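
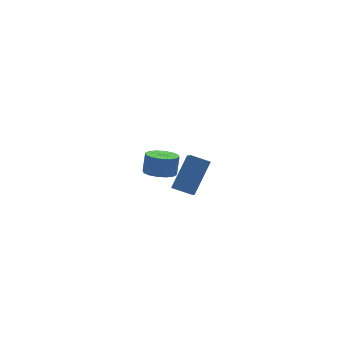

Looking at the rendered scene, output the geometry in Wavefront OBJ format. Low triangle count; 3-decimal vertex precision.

v -0.085 -2.38 -0.4
v -0.432 -3.934 0.794
v 0.842 -1.583 0.907
v 0.495 -3.137 2.101
v 0.685 -2.783 -0.701
v 0.338 -4.337 0.493
v 1.612 -1.986 0.606
v 1.265 -3.54 1.8
v 0.569 1.807 -2.569
v 1.024 1.192 -2.481
v 1.226 1.478 -1.523
v 0.771 2.093 -1.611
v 1.264 1.479 -2.617
v 1.466 1.766 -1.659
v 1.318 1.854 -2.741
v 1.52 2.141 -1.783
v 1.172 2.216 -2.818
v 1.373 2.503 -1.86
v 0.864 2.469 -2.829
v 1.065 2.756 -1.871
v 0.477 2.544 -2.77
v 0.678 2.831 -1.812
v 0.114 2.422 -2.657
v 0.316 2.708 -1.699
v -0.126 2.134 -2.521
v 0.076 2.421 -1.563
v -0.18 1.759 -2.397
v 0.022 2.046 -1.439
v -0.033 1.397 -2.32
v 0.168 1.684 -1.362
v 0.275 1.144 -2.309
v 0.476 1.431 -1.351
v 0.662 1.069 -2.368
v 0.863 1.356 -1.41
f 2 4 1
f 5 2 1
f 1 4 3
f 3 5 1
f 2 8 4
f 6 2 5
f 6 8 2
f 4 8 3
f 7 5 3
f 3 8 7
f 7 6 5
f 8 6 7
f 10 9 13
f 10 13 11
f 11 13 14
f 11 14 12
f 13 9 15
f 13 15 14
f 14 15 16
f 14 16 12
f 15 9 17
f 15 17 16
f 16 17 18
f 16 18 12
f 17 9 19
f 17 19 18
f 18 19 20
f 18 20 12
f 19 9 21
f 19 21 20
f 20 21 22
f 20 22 12
f 21 9 23
f 21 23 22
f 22 23 24
f 22 24 12
f 23 9 25
f 23 25 24
f 24 25 26
f 24 26 12
f 25 9 27
f 25 27 26
f 26 27 28
f 26 28 12
f 27 9 29
f 27 29 28
f 28 29 30
f 28 30 12
f 29 9 31
f 29 31 30
f 30 31 32
f 30 32 12
f 31 9 33
f 31 33 32
f 32 33 34
f 32 34 12
f 33 9 10
f 33 10 34
f 34 10 11
f 34 11 12



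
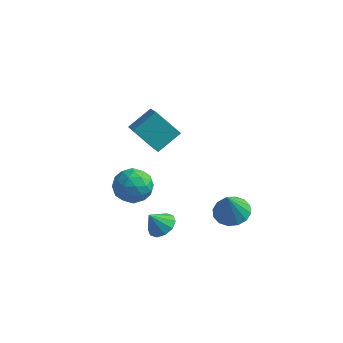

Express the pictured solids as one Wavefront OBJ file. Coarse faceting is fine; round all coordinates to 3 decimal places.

v -3.809 0.012 -2.951
v -2.884 -0.725 -2.838
v -4.836 -1.095 -1.762
v -3.911 -1.832 -1.649
v -3.861 -0.741 -1.183
v -3.226 -0.056 -1.917
v -4.494 -1.764 -2.683
v -3.859 -1.079 -3.417
v -3.307 -1.822 -2.672
v -2.916 -1.19 -1.745
v -4.804 -0.63 -2.855
v -4.413 0.002 -1.928
v -3.256 -0.259 -2.999
v -4.464 -1.561 -1.601
v -4.435 -0.92 -1.327
v -3.891 -1.353 -1.261
v -3.457 0.134 -2.457
v -2.914 -0.299 -2.391
v -3.488 -0.309 -1.418
v -4.806 -1.521 -2.209
v -4.263 -1.954 -2.143
v -3.829 -0.467 -3.339
v -3.285 -0.9 -3.273
v -4.232 -1.511 -3.182
v -2.961 -1.337 -2.835
v -3.565 -1.989 -2.136
v -3.908 -1.948 -2.744
v -3.534 -1.546 -3.176
v -2.731 -0.966 -2.29
v -3.336 -1.617 -1.592
v -3.306 -0.976 -1.317
v -2.933 -0.573 -1.749
v -2.98 -1.611 -2.193
v -4.384 -0.203 -3.008
v -4.989 -0.854 -2.31
v -4.787 -1.247 -2.851
v -4.414 -0.844 -3.283
v -4.155 0.169 -2.464
v -4.759 -0.483 -1.765
v -4.186 -0.274 -1.424
v -3.812 0.128 -1.856
v -4.74 -0.209 -2.407
v 1.485 0.162 -3.328
v 2.27 0.813 -3.078
v 1.475 -0.522 -1.512
v 1.816 1.094 -2.974
v 1.274 1.125 -2.965
v 0.788 0.898 -3.054
v 0.488 0.474 -3.215
v 0.456 -0.033 -3.407
v 0.699 -0.488 -3.577
v 1.153 -0.769 -3.681
v 1.696 -0.8 -3.69
v 2.182 -0.574 -3.602
v 2.481 -0.15 -3.44
v 2.513 0.358 -3.248
v -2.519 -1.191 1.671
v -3.927 -1.202 2.902
v -1.793 0.016 2.512
v -3.201 0.005 3.743
v -1.559 -2.525 2.757
v -2.967 -2.536 3.988
v -0.833 -1.318 3.598
v -2.241 -1.329 4.829
v -1.446 -2.386 -3.525
v -1.069 -1.749 -3.068
v -1.994 -2.814 -2.475
v -1.544 -1.569 -3.243
v -1.982 -1.701 -3.525
v -2.216 -2.094 -3.808
v -2.155 -2.599 -3.982
v -1.823 -3.022 -3.982
v -1.348 -3.203 -3.808
v -0.91 -3.07 -3.525
v -0.676 -2.677 -3.243
v -0.737 -2.172 -3.068
f 1 38 17
f 38 12 41
f 17 41 6
f 38 41 17
f 1 17 13
f 17 6 18
f 13 18 2
f 17 18 13
f 1 13 22
f 13 2 23
f 22 23 8
f 13 23 22
f 1 22 34
f 22 8 37
f 34 37 11
f 22 37 34
f 1 34 38
f 34 11 42
f 38 42 12
f 34 42 38
f 2 18 29
f 18 6 32
f 29 32 10
f 18 32 29
f 6 41 19
f 41 12 40
f 19 40 5
f 41 40 19
f 12 42 39
f 42 11 35
f 39 35 3
f 42 35 39
f 11 37 36
f 37 8 24
f 36 24 7
f 37 24 36
f 8 23 28
f 23 2 25
f 28 25 9
f 23 25 28
f 4 30 16
f 30 10 31
f 16 31 5
f 30 31 16
f 4 16 14
f 16 5 15
f 14 15 3
f 16 15 14
f 4 14 21
f 14 3 20
f 21 20 7
f 14 20 21
f 4 21 26
f 21 7 27
f 26 27 9
f 21 27 26
f 4 26 30
f 26 9 33
f 30 33 10
f 26 33 30
f 5 31 19
f 31 10 32
f 19 32 6
f 31 32 19
f 3 15 39
f 15 5 40
f 39 40 12
f 15 40 39
f 7 20 36
f 20 3 35
f 36 35 11
f 20 35 36
f 9 27 28
f 27 7 24
f 28 24 8
f 27 24 28
f 10 33 29
f 33 9 25
f 29 25 2
f 33 25 29
f 44 43 46
f 44 46 45
f 46 43 47
f 46 47 45
f 47 43 48
f 47 48 45
f 48 43 49
f 48 49 45
f 49 43 50
f 49 50 45
f 50 43 51
f 50 51 45
f 51 43 52
f 51 52 45
f 52 43 53
f 52 53 45
f 53 43 54
f 53 54 45
f 54 43 55
f 54 55 45
f 55 43 56
f 55 56 45
f 56 43 44
f 56 44 45
f 58 60 57
f 61 58 57
f 57 60 59
f 59 61 57
f 58 64 60
f 62 58 61
f 62 64 58
f 60 64 59
f 63 61 59
f 59 64 63
f 63 62 61
f 64 62 63
f 66 65 68
f 66 68 67
f 68 65 69
f 68 69 67
f 69 65 70
f 69 70 67
f 70 65 71
f 70 71 67
f 71 65 72
f 71 72 67
f 72 65 73
f 72 73 67
f 73 65 74
f 73 74 67
f 74 65 75
f 74 75 67
f 75 65 76
f 75 76 67
f 76 65 66
f 76 66 67



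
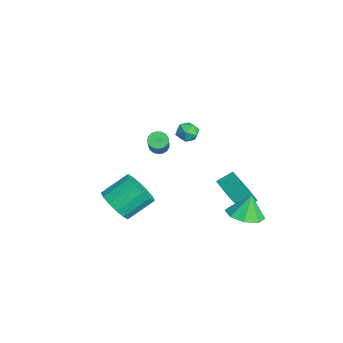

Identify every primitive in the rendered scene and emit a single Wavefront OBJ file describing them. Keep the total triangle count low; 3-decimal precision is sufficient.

v 2.404 1.648 -1.153
v 3.333 1.439 -0.968
v 2.236 1.972 0.053
v 3.236 2.146 -1.172
v 2.651 2.562 -1.364
v 1.922 2.441 -1.433
v 1.475 1.856 -1.338
v 1.572 1.149 -1.134
v 2.156 0.734 -0.941
v 2.886 0.854 -0.873
v -1.836 0.132 1.999
v -1.57 -0.131 1.465
v -1.81 -0.809 2.475
v -1.544 -1.072 1.941
v -1.201 -0.653 2.304
v -1.217 -0.071 2.01
v -2.163 -0.869 1.93
v -2.179 -0.287 1.636
v -1.772 -0.749 1.422
v -1.177 -0.616 1.654
v -2.203 -0.324 2.286
v -1.608 -0.191 2.518
v -4.266 -1.509 -0.728
v -3.893 -1.59 -1.096
v -2.661 -1.793 0.201
v -3.034 -1.711 0.568
v -3.889 -1.339 -1.06
v -2.657 -1.542 0.236
v -3.972 -1.127 -0.948
v -2.74 -1.329 0.348
v -4.122 -1.002 -0.786
v -2.89 -1.205 0.51
v -4.305 -0.993 -0.611
v -3.073 -1.196 0.686
v -4.479 -1.103 -0.462
v -3.247 -1.305 0.834
v -4.604 -1.305 -0.375
v -3.372 -1.508 0.922
v -4.652 -1.554 -0.368
v -3.42 -1.757 0.928
v -4.612 -1.793 -0.444
v -3.38 -1.995 0.852
v -4.492 -1.966 -0.585
v -3.26 -2.169 0.711
v -4.32 -2.035 -0.759
v -3.088 -2.238 0.538
v -4.136 -1.983 -0.926
v -2.904 -2.186 0.371
v -3.982 -1.823 -1.047
v -2.75 -2.025 0.249
v -0.362 1.451 -2.011
v -0.303 0.727 -0.722
v -0.541 2.278 -1.539
v -0.483 1.555 -0.249
v 1.023 1.705 -1.931
v 1.081 0.982 -0.641
v 0.843 2.533 -1.458
v 0.902 1.809 -0.169
v 0.813 -4.263 -1.108
v 1.769 -4.309 -0.753
v 1.482 -3.043 0.183
v 0.527 -2.997 -0.172
v 1.794 -3.991 -1.175
v 1.508 -2.726 -0.239
v 1.557 -3.747 -1.578
v 1.27 -2.481 -0.642
v 1.121 -3.64 -1.855
v 0.834 -2.375 -0.919
v 0.602 -3.701 -1.933
v 0.315 -2.435 -0.996
v 0.14 -3.912 -1.789
v -0.147 -2.646 -0.853
v -0.142 -4.217 -1.463
v -0.429 -2.951 -0.527
v -0.168 -4.534 -1.041
v -0.454 -3.269 -0.105
v 0.07 -4.779 -0.638
v -0.217 -3.513 0.298
v 0.506 -4.885 -0.361
v 0.219 -3.62 0.575
v 1.025 -4.825 -0.284
v 0.738 -3.559 0.653
v 1.487 -4.614 -0.427
v 1.2 -3.348 0.509
f 2 1 4
f 2 4 3
f 4 1 5
f 4 5 3
f 5 1 6
f 5 6 3
f 6 1 7
f 6 7 3
f 7 1 8
f 7 8 3
f 8 1 9
f 8 9 3
f 9 1 10
f 9 10 3
f 10 1 2
f 10 2 3
f 11 22 16
f 11 16 12
f 11 12 18
f 11 18 21
f 11 21 22
f 12 16 20
f 16 22 15
f 22 21 13
f 21 18 17
f 18 12 19
f 14 20 15
f 14 15 13
f 14 13 17
f 14 17 19
f 14 19 20
f 15 20 16
f 13 15 22
f 17 13 21
f 19 17 18
f 20 19 12
f 24 23 27
f 24 27 25
f 25 27 28
f 25 28 26
f 27 23 29
f 27 29 28
f 28 29 30
f 28 30 26
f 29 23 31
f 29 31 30
f 30 31 32
f 30 32 26
f 31 23 33
f 31 33 32
f 32 33 34
f 32 34 26
f 33 23 35
f 33 35 34
f 34 35 36
f 34 36 26
f 35 23 37
f 35 37 36
f 36 37 38
f 36 38 26
f 37 23 39
f 37 39 38
f 38 39 40
f 38 40 26
f 39 23 41
f 39 41 40
f 40 41 42
f 40 42 26
f 41 23 43
f 41 43 42
f 42 43 44
f 42 44 26
f 43 23 45
f 43 45 44
f 44 45 46
f 44 46 26
f 45 23 47
f 45 47 46
f 46 47 48
f 46 48 26
f 47 23 49
f 47 49 48
f 48 49 50
f 48 50 26
f 49 23 24
f 49 24 50
f 50 24 25
f 50 25 26
f 52 54 51
f 55 52 51
f 51 54 53
f 53 55 51
f 52 58 54
f 56 52 55
f 56 58 52
f 54 58 53
f 57 55 53
f 53 58 57
f 57 56 55
f 58 56 57
f 60 59 63
f 60 63 61
f 61 63 64
f 61 64 62
f 63 59 65
f 63 65 64
f 64 65 66
f 64 66 62
f 65 59 67
f 65 67 66
f 66 67 68
f 66 68 62
f 67 59 69
f 67 69 68
f 68 69 70
f 68 70 62
f 69 59 71
f 69 71 70
f 70 71 72
f 70 72 62
f 71 59 73
f 71 73 72
f 72 73 74
f 72 74 62
f 73 59 75
f 73 75 74
f 74 75 76
f 74 76 62
f 75 59 77
f 75 77 76
f 76 77 78
f 76 78 62
f 77 59 79
f 77 79 78
f 78 79 80
f 78 80 62
f 79 59 81
f 79 81 80
f 80 81 82
f 80 82 62
f 81 59 83
f 81 83 82
f 82 83 84
f 82 84 62
f 83 59 60
f 83 60 84
f 84 60 61
f 84 61 62



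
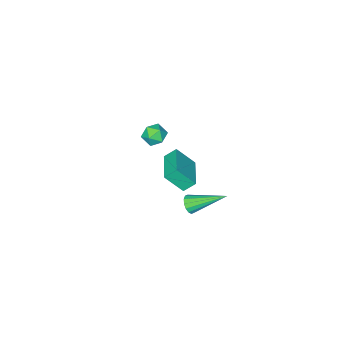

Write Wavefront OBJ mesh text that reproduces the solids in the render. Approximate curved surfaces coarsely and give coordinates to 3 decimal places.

v -0.24 -0.311 -1.832
v 0.392 -1.012 -0.785
v -0.731 0.069 -1.282
v -0.1 -0.633 -0.234
v 1 1.053 -1.666
v 1.631 0.351 -0.618
v 0.508 1.432 -1.115
v 1.14 0.731 -0.068
v 0.319 0.779 -3.518
v 0.568 1.186 -3.829
v -0.819 2.281 -2.462
v 0.327 1.11 -3.981
v 0.083 0.946 -4.009
v -0.097 0.736 -3.905
v -0.166 0.538 -3.698
v -0.105 0.405 -3.442
v 0.07 0.371 -3.206
v 0.311 0.447 -3.054
v 0.554 0.612 -3.026
v 0.734 0.821 -3.13
v 0.803 1.019 -3.338
v 0.742 1.153 -3.593
v 2.264 0.899 3.094
v 2.561 1.244 3.604
v 2.399 -0.044 3.656
v 2.696 0.301 4.166
v 2.028 0.381 4.042
v 1.945 0.963 3.695
v 3.015 0.237 3.565
v 2.932 0.819 3.218
v 3.025 0.835 3.894
v 2.415 0.924 4.19
v 2.545 0.276 3.07
v 1.935 0.365 3.366
f 2 4 1
f 5 2 1
f 1 4 3
f 3 5 1
f 2 8 4
f 6 2 5
f 6 8 2
f 4 8 3
f 7 5 3
f 3 8 7
f 7 6 5
f 8 6 7
f 10 9 12
f 10 12 11
f 12 9 13
f 12 13 11
f 13 9 14
f 13 14 11
f 14 9 15
f 14 15 11
f 15 9 16
f 15 16 11
f 16 9 17
f 16 17 11
f 17 9 18
f 17 18 11
f 18 9 19
f 18 19 11
f 19 9 20
f 19 20 11
f 20 9 21
f 20 21 11
f 21 9 22
f 21 22 11
f 22 9 10
f 22 10 11
f 23 34 28
f 23 28 24
f 23 24 30
f 23 30 33
f 23 33 34
f 24 28 32
f 28 34 27
f 34 33 25
f 33 30 29
f 30 24 31
f 26 32 27
f 26 27 25
f 26 25 29
f 26 29 31
f 26 31 32
f 27 32 28
f 25 27 34
f 29 25 33
f 31 29 30
f 32 31 24



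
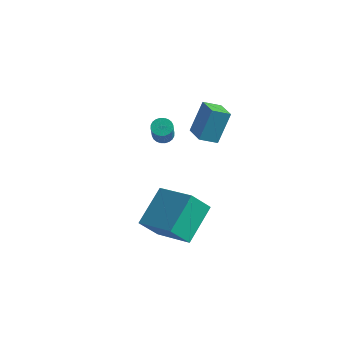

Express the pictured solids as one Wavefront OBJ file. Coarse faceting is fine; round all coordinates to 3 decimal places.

v -1.993 3.287 0.008
v -1.808 4.094 1.538
v -1.374 3.902 -0.392
v -1.189 4.71 1.139
v -1.031 2.51 0.301
v -0.846 3.318 1.832
v -0.412 3.126 -0.098
v -0.227 3.933 1.432
v -3.363 3.186 -0.782
v -3.11 3.606 -0.609
v -2.704 2.874 0.575
v -2.957 2.454 0.402
v -3.294 3.635 -0.528
v -2.888 2.903 0.656
v -3.489 3.595 -0.486
v -3.082 2.863 0.698
v -3.664 3.493 -0.489
v -3.258 2.761 0.695
v -3.794 3.344 -0.537
v -3.387 2.612 0.647
v -3.858 3.171 -0.621
v -3.451 2.439 0.563
v -3.846 3.001 -0.731
v -3.44 2.269 0.453
v -3.761 2.858 -0.848
v -3.355 2.126 0.336
v -3.616 2.766 -0.955
v -3.21 2.034 0.229
v -3.432 2.737 -1.036
v -3.026 2.005 0.148
v -3.238 2.777 -1.078
v -2.831 2.045 0.106
v -3.062 2.879 -1.075
v -2.656 2.147 0.109
v -2.933 3.028 -1.027
v -2.526 2.296 0.157
v -2.869 3.201 -0.943
v -2.462 2.469 0.241
v -2.88 3.371 -0.833
v -2.474 2.639 0.351
v -2.965 3.514 -0.716
v -2.559 2.782 0.468
v 0.759 -2.745 -1.443
v 0.755 -1.01 -0.296
v -1.139 -2.321 -2.091
v -1.144 -0.586 -0.944
v 1.284 -2.034 -2.516
v 1.279 -0.299 -1.369
v -0.615 -1.61 -3.164
v -0.619 0.125 -2.017
f 2 4 1
f 5 2 1
f 1 4 3
f 3 5 1
f 2 8 4
f 6 2 5
f 6 8 2
f 4 8 3
f 7 5 3
f 3 8 7
f 7 6 5
f 8 6 7
f 10 9 13
f 10 13 11
f 11 13 14
f 11 14 12
f 13 9 15
f 13 15 14
f 14 15 16
f 14 16 12
f 15 9 17
f 15 17 16
f 16 17 18
f 16 18 12
f 17 9 19
f 17 19 18
f 18 19 20
f 18 20 12
f 19 9 21
f 19 21 20
f 20 21 22
f 20 22 12
f 21 9 23
f 21 23 22
f 22 23 24
f 22 24 12
f 23 9 25
f 23 25 24
f 24 25 26
f 24 26 12
f 25 9 27
f 25 27 26
f 26 27 28
f 26 28 12
f 27 9 29
f 27 29 28
f 28 29 30
f 28 30 12
f 29 9 31
f 29 31 30
f 30 31 32
f 30 32 12
f 31 9 33
f 31 33 32
f 32 33 34
f 32 34 12
f 33 9 35
f 33 35 34
f 34 35 36
f 34 36 12
f 35 9 37
f 35 37 36
f 36 37 38
f 36 38 12
f 37 9 39
f 37 39 38
f 38 39 40
f 38 40 12
f 39 9 41
f 39 41 40
f 40 41 42
f 40 42 12
f 41 9 10
f 41 10 42
f 42 10 11
f 42 11 12
f 44 46 43
f 47 44 43
f 43 46 45
f 45 47 43
f 44 50 46
f 48 44 47
f 48 50 44
f 46 50 45
f 49 47 45
f 45 50 49
f 49 48 47
f 50 48 49



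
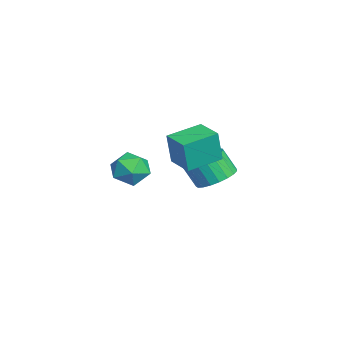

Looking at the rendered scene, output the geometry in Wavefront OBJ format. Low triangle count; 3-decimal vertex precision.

v 0.115 -0.7 1.963
v 0.243 -0.893 3.445
v -0.649 0.696 2.211
v -0.521 0.502 3.693
v 1.201 -0.102 1.947
v 1.329 -0.296 3.429
v 0.437 1.293 2.195
v 0.565 1.1 3.677
v -2.441 1.294 -0.376
v -1.531 0.994 -0.316
v -1.789 0.425 0.755
v -2.699 0.726 0.696
v -1.515 1.344 -0.126
v -1.773 0.776 0.945
v -1.66 1.687 0.02
v -1.917 1.118 1.092
v -1.939 1.961 0.099
v -2.197 1.393 1.17
v -2.305 2.12 0.095
v -2.563 1.551 1.166
v -2.695 2.136 0.01
v -2.953 1.568 1.081
v -3.041 2.007 -0.142
v -3.298 1.438 0.929
v -3.283 1.754 -0.334
v -3.54 1.186 0.737
v -3.379 1.422 -0.534
v -3.637 0.854 0.538
v -3.314 1.068 -0.706
v -3.572 0.5 0.366
v -3.097 0.753 -0.821
v -3.355 0.185 0.251
v -2.767 0.531 -0.859
v -3.025 -0.037 0.213
v -2.381 0.442 -0.813
v -2.639 -0.126 0.258
v -2.005 0.5 -0.692
v -2.263 -0.069 0.379
v -1.705 0.695 -0.516
v -1.962 0.127 0.555
v 1.92 -1.875 2.014
v 2.561 -1.606 2.559
v 1.839 -3.114 2.721
v 2.48 -2.845 3.266
v 1.685 -2.461 3.296
v 1.735 -1.695 2.859
v 2.665 -3.025 2.421
v 2.715 -2.259 1.984
v 3.021 -2.317 2.811
v 2.416 -1.968 3.351
v 1.984 -2.752 1.929
v 1.379 -2.403 2.469
f 2 4 1
f 5 2 1
f 1 4 3
f 3 5 1
f 2 8 4
f 6 2 5
f 6 8 2
f 4 8 3
f 7 5 3
f 3 8 7
f 7 6 5
f 8 6 7
f 10 9 13
f 10 13 11
f 11 13 14
f 11 14 12
f 13 9 15
f 13 15 14
f 14 15 16
f 14 16 12
f 15 9 17
f 15 17 16
f 16 17 18
f 16 18 12
f 17 9 19
f 17 19 18
f 18 19 20
f 18 20 12
f 19 9 21
f 19 21 20
f 20 21 22
f 20 22 12
f 21 9 23
f 21 23 22
f 22 23 24
f 22 24 12
f 23 9 25
f 23 25 24
f 24 25 26
f 24 26 12
f 25 9 27
f 25 27 26
f 26 27 28
f 26 28 12
f 27 9 29
f 27 29 28
f 28 29 30
f 28 30 12
f 29 9 31
f 29 31 30
f 30 31 32
f 30 32 12
f 31 9 33
f 31 33 32
f 32 33 34
f 32 34 12
f 33 9 35
f 33 35 34
f 34 35 36
f 34 36 12
f 35 9 37
f 35 37 36
f 36 37 38
f 36 38 12
f 37 9 39
f 37 39 38
f 38 39 40
f 38 40 12
f 39 9 10
f 39 10 40
f 40 10 11
f 40 11 12
f 41 52 46
f 41 46 42
f 41 42 48
f 41 48 51
f 41 51 52
f 42 46 50
f 46 52 45
f 52 51 43
f 51 48 47
f 48 42 49
f 44 50 45
f 44 45 43
f 44 43 47
f 44 47 49
f 44 49 50
f 45 50 46
f 43 45 52
f 47 43 51
f 49 47 48
f 50 49 42



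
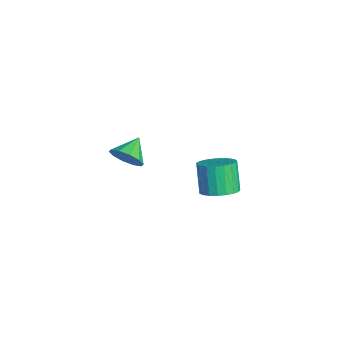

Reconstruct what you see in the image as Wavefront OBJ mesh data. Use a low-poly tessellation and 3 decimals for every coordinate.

v -1.597 2.906 -4.62
v -0.704 2.981 -4.134
v -1.55 3.069 -2.593
v -2.443 2.994 -3.08
v -0.798 3.388 -4.209
v -1.644 3.476 -2.668
v -1.03 3.712 -4.355
v -1.876 3.799 -2.814
v -1.361 3.896 -4.547
v -2.207 3.983 -3.006
v -1.732 3.909 -4.751
v -2.578 3.996 -3.211
v -2.08 3.748 -4.933
v -2.926 3.836 -3.393
v -2.344 3.443 -5.061
v -3.19 3.53 -3.52
v -2.48 3.044 -5.113
v -3.326 3.131 -3.572
v -2.462 2.621 -5.079
v -3.308 2.709 -3.539
v -2.295 2.248 -4.966
v -3.141 2.336 -3.426
v -2.008 1.989 -4.794
v -2.854 2.076 -3.253
v -1.649 1.888 -4.591
v -2.495 1.975 -3.05
v -1.281 1.963 -4.393
v -2.127 2.051 -2.853
v -0.968 2.202 -4.235
v -1.814 2.289 -2.694
v -0.764 2.562 -4.143
v -1.61 2.649 -2.603
v 1.612 -2.615 2.111
v 2.173 -2.585 2.801
v 0.808 -1.785 2.729
v 2.315 -2.187 2.449
v 2.188 -1.952 1.968
v 1.841 -1.971 1.542
v 1.406 -2.236 1.333
v 1.05 -2.646 1.421
v 0.909 -3.044 1.773
v 1.036 -3.279 2.254
v 1.383 -3.26 2.681
v 1.817 -2.995 2.89
f 2 1 5
f 2 5 3
f 3 5 6
f 3 6 4
f 5 1 7
f 5 7 6
f 6 7 8
f 6 8 4
f 7 1 9
f 7 9 8
f 8 9 10
f 8 10 4
f 9 1 11
f 9 11 10
f 10 11 12
f 10 12 4
f 11 1 13
f 11 13 12
f 12 13 14
f 12 14 4
f 13 1 15
f 13 15 14
f 14 15 16
f 14 16 4
f 15 1 17
f 15 17 16
f 16 17 18
f 16 18 4
f 17 1 19
f 17 19 18
f 18 19 20
f 18 20 4
f 19 1 21
f 19 21 20
f 20 21 22
f 20 22 4
f 21 1 23
f 21 23 22
f 22 23 24
f 22 24 4
f 23 1 25
f 23 25 24
f 24 25 26
f 24 26 4
f 25 1 27
f 25 27 26
f 26 27 28
f 26 28 4
f 27 1 29
f 27 29 28
f 28 29 30
f 28 30 4
f 29 1 31
f 29 31 30
f 30 31 32
f 30 32 4
f 31 1 2
f 31 2 32
f 32 2 3
f 32 3 4
f 34 33 36
f 34 36 35
f 36 33 37
f 36 37 35
f 37 33 38
f 37 38 35
f 38 33 39
f 38 39 35
f 39 33 40
f 39 40 35
f 40 33 41
f 40 41 35
f 41 33 42
f 41 42 35
f 42 33 43
f 42 43 35
f 43 33 44
f 43 44 35
f 44 33 34
f 44 34 35



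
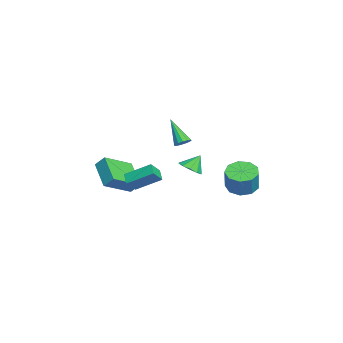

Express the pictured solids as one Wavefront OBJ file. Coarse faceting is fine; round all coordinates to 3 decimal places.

v -1.076 0.408 -0.905
v -0.326 0.396 -0.628
v -1.404 0.992 0.005
v -0.38 0.801 -0.907
v -0.699 1.056 -1.185
v -1.163 1.064 -1.356
v -1.594 0.821 -1.355
v -1.827 0.42 -1.183
v -1.773 0.015 -0.904
v -1.454 -0.239 -0.626
v -0.99 -0.247 -0.455
v -0.559 -0.004 -0.455
v -2.872 3.441 -3.129
v -1.95 3.305 -3.52
v -1.347 3.264 -2.082
v -2.268 3.399 -1.691
v -2.079 3.98 -3.446
v -1.475 3.939 -2.008
v -2.578 4.402 -3.224
v -1.975 4.361 -1.786
v -3.215 4.375 -2.958
v -2.612 4.334 -1.52
v -3.691 3.91 -2.772
v -3.088 3.869 -1.334
v -3.784 3.226 -2.752
v -3.181 3.184 -1.314
v -3.45 2.642 -2.91
v -2.846 2.601 -1.472
v -2.845 2.432 -3.169
v -2.242 2.39 -1.731
v -2.253 2.694 -3.41
v -1.649 2.652 -1.972
v -1.835 -0.014 0.807
v -1.542 -0.467 0.782
v -2.845 -0.746 2.253
v -1.398 -0.283 0.976
v -1.392 -0.013 1.117
v -1.527 0.257 1.159
v -1.759 0.44 1.09
v -2.016 0.48 0.931
v -2.215 0.363 0.732
v -2.293 0.126 0.558
v -2.226 -0.155 0.462
v -2.034 -0.391 0.476
v -1.779 -0.507 0.596
v -3.374 -5.185 -1.738
v -3.205 -4.606 -1.07
v -4.491 -3.666 -2.771
v -4.321 -3.087 -2.104
v -1.699 -4.593 -2.676
v -1.529 -4.014 -2.009
v -2.815 -3.074 -3.71
v -2.646 -2.495 -3.042
v 1.217 -2.754 -0.764
v 1.369 -1.258 0.11
v 1.906 -2.604 -1.142
v 2.057 -1.107 -0.267
v 1.723 -3.233 -0.033
v 1.874 -1.736 0.842
v 2.411 -3.082 -0.41
v 2.563 -1.586 0.464
f 2 1 4
f 2 4 3
f 4 1 5
f 4 5 3
f 5 1 6
f 5 6 3
f 6 1 7
f 6 7 3
f 7 1 8
f 7 8 3
f 8 1 9
f 8 9 3
f 9 1 10
f 9 10 3
f 10 1 11
f 10 11 3
f 11 1 12
f 11 12 3
f 12 1 2
f 12 2 3
f 14 13 17
f 14 17 15
f 15 17 18
f 15 18 16
f 17 13 19
f 17 19 18
f 18 19 20
f 18 20 16
f 19 13 21
f 19 21 20
f 20 21 22
f 20 22 16
f 21 13 23
f 21 23 22
f 22 23 24
f 22 24 16
f 23 13 25
f 23 25 24
f 24 25 26
f 24 26 16
f 25 13 27
f 25 27 26
f 26 27 28
f 26 28 16
f 27 13 29
f 27 29 28
f 28 29 30
f 28 30 16
f 29 13 31
f 29 31 30
f 30 31 32
f 30 32 16
f 31 13 14
f 31 14 32
f 32 14 15
f 32 15 16
f 34 33 36
f 34 36 35
f 36 33 37
f 36 37 35
f 37 33 38
f 37 38 35
f 38 33 39
f 38 39 35
f 39 33 40
f 39 40 35
f 40 33 41
f 40 41 35
f 41 33 42
f 41 42 35
f 42 33 43
f 42 43 35
f 43 33 44
f 43 44 35
f 44 33 45
f 44 45 35
f 45 33 34
f 45 34 35
f 47 49 46
f 50 47 46
f 46 49 48
f 48 50 46
f 47 53 49
f 51 47 50
f 51 53 47
f 49 53 48
f 52 50 48
f 48 53 52
f 52 51 50
f 53 51 52
f 55 57 54
f 58 55 54
f 54 57 56
f 56 58 54
f 55 61 57
f 59 55 58
f 59 61 55
f 57 61 56
f 60 58 56
f 56 61 60
f 60 59 58
f 61 59 60



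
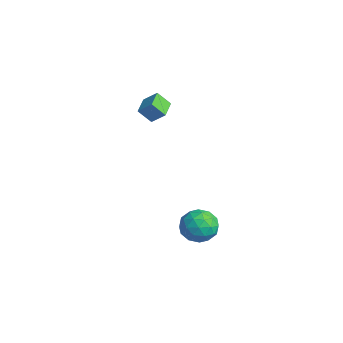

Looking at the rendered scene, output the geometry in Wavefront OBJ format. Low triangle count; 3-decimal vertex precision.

v -4.514 0.055 3.811
v -3.884 0.674 4.563
v -4.16 0.769 2.927
v -3.53 1.388 3.68
v -3.43 -0.768 3.58
v -2.8 -0.149 4.333
v -3.076 -0.054 2.697
v -2.446 0.565 3.449
v 3.076 0.537 -1.974
v 4.032 0.693 -2.698
v 3.868 -1.113 -1.282
v 4.824 -0.957 -2.006
v 4.644 -0.21 -1.073
v 4.155 0.81 -1.501
v 3.745 -1.23 -2.479
v 3.256 -0.21 -2.907
v 4.445 -0.4 -3.01
v 5.001 0.231 -2.141
v 2.899 -0.651 -1.839
v 3.455 -0.02 -0.97
v 3.485 0.76 -2.396
v 4.415 -1.18 -1.584
v 4.31 -0.74 -1.035
v 4.872 -0.649 -1.461
v 3.557 0.829 -1.693
v 4.119 0.92 -2.118
v 4.479 0.39 -1.163
v 3.781 -1.34 -1.862
v 4.343 -1.249 -2.287
v 3.028 0.229 -2.519
v 3.59 0.32 -2.945
v 3.421 -0.81 -2.817
v 4.289 0.209 -3.006
v 4.755 -0.761 -2.599
v 4.121 -0.921 -2.877
v 3.833 -0.322 -3.129
v 4.616 0.58 -2.495
v 5.082 -0.39 -2.088
v 4.976 0.049 -1.54
v 4.688 0.649 -1.791
v 4.859 -0.062 -2.679
v 2.818 -0.03 -1.892
v 3.284 -1 -1.485
v 3.212 -1.069 -2.189
v 2.924 -0.469 -2.44
v 3.145 0.341 -1.381
v 3.611 -0.629 -0.974
v 4.067 -0.098 -0.851
v 3.779 0.501 -1.103
v 3.041 -0.358 -1.301
f 2 4 1
f 5 2 1
f 1 4 3
f 3 5 1
f 2 8 4
f 6 2 5
f 6 8 2
f 4 8 3
f 7 5 3
f 3 8 7
f 7 6 5
f 8 6 7
f 9 46 25
f 46 20 49
f 25 49 14
f 46 49 25
f 9 25 21
f 25 14 26
f 21 26 10
f 25 26 21
f 9 21 30
f 21 10 31
f 30 31 16
f 21 31 30
f 9 30 42
f 30 16 45
f 42 45 19
f 30 45 42
f 9 42 46
f 42 19 50
f 46 50 20
f 42 50 46
f 10 26 37
f 26 14 40
f 37 40 18
f 26 40 37
f 14 49 27
f 49 20 48
f 27 48 13
f 49 48 27
f 20 50 47
f 50 19 43
f 47 43 11
f 50 43 47
f 19 45 44
f 45 16 32
f 44 32 15
f 45 32 44
f 16 31 36
f 31 10 33
f 36 33 17
f 31 33 36
f 12 38 24
f 38 18 39
f 24 39 13
f 38 39 24
f 12 24 22
f 24 13 23
f 22 23 11
f 24 23 22
f 12 22 29
f 22 11 28
f 29 28 15
f 22 28 29
f 12 29 34
f 29 15 35
f 34 35 17
f 29 35 34
f 12 34 38
f 34 17 41
f 38 41 18
f 34 41 38
f 13 39 27
f 39 18 40
f 27 40 14
f 39 40 27
f 11 23 47
f 23 13 48
f 47 48 20
f 23 48 47
f 15 28 44
f 28 11 43
f 44 43 19
f 28 43 44
f 17 35 36
f 35 15 32
f 36 32 16
f 35 32 36
f 18 41 37
f 41 17 33
f 37 33 10
f 41 33 37



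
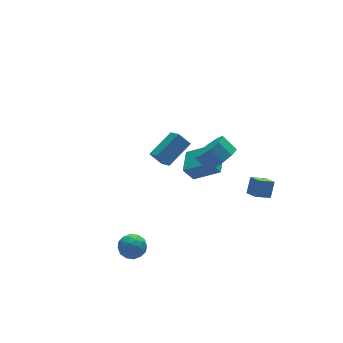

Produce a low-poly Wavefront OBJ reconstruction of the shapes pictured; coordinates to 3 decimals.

v 0.724 1.505 -1.701
v 0.224 1.964 -1.022
v 0.726 2.441 -2.333
v 0.226 2.901 -1.655
v 2.294 2.039 -0.905
v 1.794 2.499 -0.227
v 2.296 2.976 -1.538
v 1.796 3.435 -0.859
v -3.637 -1.903 -2.877
v -3.321 -1.639 -3.573
v -3.459 -3.141 -3.267
v -3.143 -2.877 -3.963
v -2.739 -2.772 -3.27
v -2.849 -2.007 -3.029
v -3.931 -2.773 -3.811
v -4.041 -2.008 -3.57
v -3.503 -2.176 -4.151
v -2.765 -2.176 -3.816
v -4.015 -2.604 -3.024
v -3.277 -2.604 -2.689
v -3.494 -1.662 -3.191
v -3.286 -3.118 -3.649
v -3.048 -3.056 -3.242
v -2.862 -2.901 -3.651
v -3.217 -1.879 -2.871
v -3.031 -1.723 -3.28
v -2.689 -2.39 -3.102
v -3.749 -3.057 -3.56
v -3.563 -2.901 -3.969
v -3.918 -1.879 -3.189
v -3.732 -1.724 -3.598
v -4.091 -2.39 -3.738
v -3.415 -1.822 -3.94
v -3.311 -2.55 -4.169
v -3.774 -2.489 -4.08
v -3.839 -2.039 -3.938
v -2.982 -1.822 -3.743
v -2.878 -2.55 -3.972
v -2.64 -2.489 -3.564
v -2.705 -2.039 -3.423
v -3.089 -2.138 -4.082
v -3.902 -2.23 -2.868
v -3.798 -2.958 -3.097
v -4.075 -2.741 -3.417
v -4.14 -2.291 -3.276
v -3.469 -2.23 -2.671
v -3.365 -2.958 -2.9
v -2.941 -2.741 -2.902
v -3.006 -2.291 -2.76
v -3.691 -2.642 -2.758
v 4.229 -3.337 -1.856
v 3.339 -3.232 -1.435
v 4.161 -2.57 -2.193
v 3.271 -2.465 -1.772
v 4.669 -2.935 -1.028
v 3.779 -2.83 -0.607
v 4.601 -2.168 -1.365
v 3.711 -2.063 -0.944
v 1.44 0.056 -1.962
v 0.9 0.255 -1.133
v 2.245 1.238 -1.722
v 1.704 1.437 -0.892
v 2.556 -0.897 -1.008
v 2.015 -0.698 -0.178
v 3.36 0.285 -0.767
v 2.82 0.484 0.062
v 1.422 -3.077 2.455
v 2.338 -2.837 2.777
v 1.933 -2.162 3.426
v 1.018 -2.403 3.105
v 2.198 -2.465 2.303
v 1.793 -1.79 2.952
v 1.762 -2.327 1.888
v 1.357 -1.653 2.537
v 1.196 -2.476 1.689
v 0.791 -1.801 2.338
v 0.716 -2.855 1.783
v 0.311 -2.18 2.432
v 0.507 -3.318 2.134
v 0.102 -2.643 2.783
v 0.647 -3.69 2.608
v 0.242 -3.015 3.257
v 1.083 -3.827 3.023
v 0.678 -3.153 3.672
v 1.649 -3.679 3.222
v 1.244 -3.004 3.871
v 2.129 -3.3 3.128
v 1.724 -2.625 3.777
f 2 4 1
f 5 2 1
f 1 4 3
f 3 5 1
f 2 8 4
f 6 2 5
f 6 8 2
f 4 8 3
f 7 5 3
f 3 8 7
f 7 6 5
f 8 6 7
f 9 46 25
f 46 20 49
f 25 49 14
f 46 49 25
f 9 25 21
f 25 14 26
f 21 26 10
f 25 26 21
f 9 21 30
f 21 10 31
f 30 31 16
f 21 31 30
f 9 30 42
f 30 16 45
f 42 45 19
f 30 45 42
f 9 42 46
f 42 19 50
f 46 50 20
f 42 50 46
f 10 26 37
f 26 14 40
f 37 40 18
f 26 40 37
f 14 49 27
f 49 20 48
f 27 48 13
f 49 48 27
f 20 50 47
f 50 19 43
f 47 43 11
f 50 43 47
f 19 45 44
f 45 16 32
f 44 32 15
f 45 32 44
f 16 31 36
f 31 10 33
f 36 33 17
f 31 33 36
f 12 38 24
f 38 18 39
f 24 39 13
f 38 39 24
f 12 24 22
f 24 13 23
f 22 23 11
f 24 23 22
f 12 22 29
f 22 11 28
f 29 28 15
f 22 28 29
f 12 29 34
f 29 15 35
f 34 35 17
f 29 35 34
f 12 34 38
f 34 17 41
f 38 41 18
f 34 41 38
f 13 39 27
f 39 18 40
f 27 40 14
f 39 40 27
f 11 23 47
f 23 13 48
f 47 48 20
f 23 48 47
f 15 28 44
f 28 11 43
f 44 43 19
f 28 43 44
f 17 35 36
f 35 15 32
f 36 32 16
f 35 32 36
f 18 41 37
f 41 17 33
f 37 33 10
f 41 33 37
f 52 54 51
f 55 52 51
f 51 54 53
f 53 55 51
f 52 58 54
f 56 52 55
f 56 58 52
f 54 58 53
f 57 55 53
f 53 58 57
f 57 56 55
f 58 56 57
f 60 62 59
f 63 60 59
f 59 62 61
f 61 63 59
f 60 66 62
f 64 60 63
f 64 66 60
f 62 66 61
f 65 63 61
f 61 66 65
f 65 64 63
f 66 64 65
f 68 67 71
f 68 71 69
f 69 71 72
f 69 72 70
f 71 67 73
f 71 73 72
f 72 73 74
f 72 74 70
f 73 67 75
f 73 75 74
f 74 75 76
f 74 76 70
f 75 67 77
f 75 77 76
f 76 77 78
f 76 78 70
f 77 67 79
f 77 79 78
f 78 79 80
f 78 80 70
f 79 67 81
f 79 81 80
f 80 81 82
f 80 82 70
f 81 67 83
f 81 83 82
f 82 83 84
f 82 84 70
f 83 67 85
f 83 85 84
f 84 85 86
f 84 86 70
f 85 67 87
f 85 87 86
f 86 87 88
f 86 88 70
f 87 67 68
f 87 68 88
f 88 68 69
f 88 69 70



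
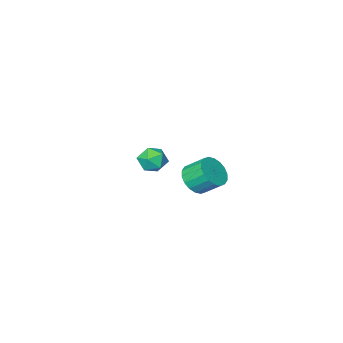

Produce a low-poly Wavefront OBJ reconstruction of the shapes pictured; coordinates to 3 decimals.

v 2.138 -0.795 -0.225
v 2.492 -0.704 0.378
v 2.928 -1.536 -0.578
v 3.282 -1.445 0.025
v 2.66 -1.776 0.028
v 2.172 -1.318 0.247
v 3.248 -0.922 -0.447
v 2.76 -0.464 -0.228
v 3.178 -0.783 0.24
v 2.815 -1.31 0.534
v 2.605 -0.93 -0.734
v 2.242 -1.457 -0.44
v 3.777 3.594 1.584
v 4.346 4.045 1.511
v 3.912 4.698 2.163
v 3.343 4.246 2.236
v 4.144 4.145 1.277
v 3.71 4.798 1.929
v 3.87 4.135 1.103
v 3.435 4.788 1.755
v 3.577 4.018 1.025
v 3.142 4.671 1.677
v 3.324 3.817 1.058
v 2.889 4.47 1.71
v 3.16 3.572 1.194
v 2.726 4.225 1.846
v 3.119 3.331 1.408
v 2.685 3.984 2.06
v 3.208 3.142 1.657
v 2.774 3.795 2.309
v 3.41 3.042 1.891
v 2.976 3.695 2.543
v 3.685 3.052 2.065
v 3.25 3.705 2.717
v 3.978 3.169 2.143
v 3.543 3.822 2.795
v 4.231 3.37 2.11
v 3.796 4.023 2.762
v 4.394 3.615 1.974
v 3.96 4.268 2.626
v 4.435 3.856 1.76
v 4.001 4.509 2.412
f 1 12 6
f 1 6 2
f 1 2 8
f 1 8 11
f 1 11 12
f 2 6 10
f 6 12 5
f 12 11 3
f 11 8 7
f 8 2 9
f 4 10 5
f 4 5 3
f 4 3 7
f 4 7 9
f 4 9 10
f 5 10 6
f 3 5 12
f 7 3 11
f 9 7 8
f 10 9 2
f 14 13 17
f 14 17 15
f 15 17 18
f 15 18 16
f 17 13 19
f 17 19 18
f 18 19 20
f 18 20 16
f 19 13 21
f 19 21 20
f 20 21 22
f 20 22 16
f 21 13 23
f 21 23 22
f 22 23 24
f 22 24 16
f 23 13 25
f 23 25 24
f 24 25 26
f 24 26 16
f 25 13 27
f 25 27 26
f 26 27 28
f 26 28 16
f 27 13 29
f 27 29 28
f 28 29 30
f 28 30 16
f 29 13 31
f 29 31 30
f 30 31 32
f 30 32 16
f 31 13 33
f 31 33 32
f 32 33 34
f 32 34 16
f 33 13 35
f 33 35 34
f 34 35 36
f 34 36 16
f 35 13 37
f 35 37 36
f 36 37 38
f 36 38 16
f 37 13 39
f 37 39 38
f 38 39 40
f 38 40 16
f 39 13 41
f 39 41 40
f 40 41 42
f 40 42 16
f 41 13 14
f 41 14 42
f 42 14 15
f 42 15 16



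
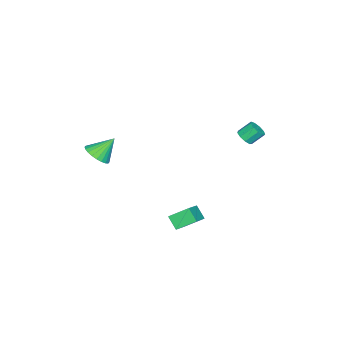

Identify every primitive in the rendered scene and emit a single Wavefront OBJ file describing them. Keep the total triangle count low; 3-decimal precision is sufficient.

v -3.472 3.318 0.998
v -3.132 3.794 0.793
v -3.567 4.418 1.517
v -3.908 3.942 1.722
v -3.501 3.779 0.584
v -3.936 4.403 1.308
v -3.857 3.549 0.569
v -4.292 4.172 1.293
v -4.032 3.21 0.755
v -4.468 3.833 1.479
v -3.946 2.922 1.054
v -4.381 3.546 1.778
v -3.638 2.82 1.327
v -4.073 3.443 2.051
v -3.253 2.951 1.446
v -3.688 3.574 2.17
v -2.97 3.253 1.355
v -3.405 3.877 2.08
v -2.922 3.587 1.097
v -3.358 4.21 1.822
v 1.483 1.339 -3.051
v 0.968 2.368 -2.347
v 1.794 1.976 -3.756
v 1.278 3.006 -3.052
v 2.902 1.514 -2.268
v 2.386 2.544 -1.564
v 3.212 2.152 -2.973
v 2.697 3.181 -2.269
v 4.334 -2.167 2.727
v 4.965 -1.554 2.723
v 3.626 -1.433 3.853
v 4.742 -1.423 2.497
v 4.458 -1.404 2.307
v 4.154 -1.502 2.18
v 3.878 -1.701 2.136
v 3.671 -1.972 2.182
v 3.565 -2.272 2.311
v 3.576 -2.556 2.504
v 3.703 -2.781 2.73
v 3.925 -2.912 2.956
v 4.21 -2.931 3.147
v 4.514 -2.833 3.274
v 4.79 -2.634 3.317
v 4.997 -2.363 3.271
v 5.103 -2.063 3.142
v 5.092 -1.779 2.95
f 2 1 5
f 2 5 3
f 3 5 6
f 3 6 4
f 5 1 7
f 5 7 6
f 6 7 8
f 6 8 4
f 7 1 9
f 7 9 8
f 8 9 10
f 8 10 4
f 9 1 11
f 9 11 10
f 10 11 12
f 10 12 4
f 11 1 13
f 11 13 12
f 12 13 14
f 12 14 4
f 13 1 15
f 13 15 14
f 14 15 16
f 14 16 4
f 15 1 17
f 15 17 16
f 16 17 18
f 16 18 4
f 17 1 19
f 17 19 18
f 18 19 20
f 18 20 4
f 19 1 2
f 19 2 20
f 20 2 3
f 20 3 4
f 22 24 21
f 25 22 21
f 21 24 23
f 23 25 21
f 22 28 24
f 26 22 25
f 26 28 22
f 24 28 23
f 27 25 23
f 23 28 27
f 27 26 25
f 28 26 27
f 30 29 32
f 30 32 31
f 32 29 33
f 32 33 31
f 33 29 34
f 33 34 31
f 34 29 35
f 34 35 31
f 35 29 36
f 35 36 31
f 36 29 37
f 36 37 31
f 37 29 38
f 37 38 31
f 38 29 39
f 38 39 31
f 39 29 40
f 39 40 31
f 40 29 41
f 40 41 31
f 41 29 42
f 41 42 31
f 42 29 43
f 42 43 31
f 43 29 44
f 43 44 31
f 44 29 45
f 44 45 31
f 45 29 46
f 45 46 31
f 46 29 30
f 46 30 31



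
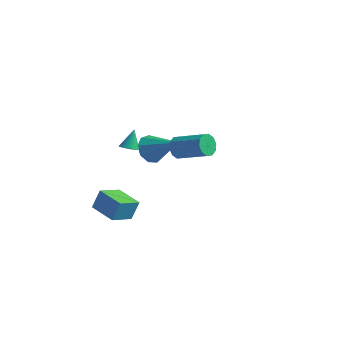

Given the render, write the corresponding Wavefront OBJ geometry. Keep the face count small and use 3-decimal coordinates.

v -4.819 -0.605 -3.948
v -4.603 -0.23 -2.796
v -4.749 0.721 -4.392
v -4.533 1.095 -3.241
v -3.187 -0.775 -4.199
v -2.971 -0.401 -3.048
v -3.117 0.55 -4.644
v -2.901 0.925 -3.492
v -4.477 3.435 -1.089
v -3.988 3.396 -1.903
v -2.663 3.645 -0.011
v -4.142 4.012 -1.765
v -4.452 4.358 -1.311
v -4.774 4.272 -0.753
v -4.956 3.795 -0.352
v -4.915 3.149 -0.296
v -4.668 2.636 -0.611
v -4.332 2.498 -1.15
v -4.064 2.798 -1.66
v -2.426 -0.273 1.143
v -1.997 -0.538 1.308
v -2.534 0.233 2.237
v -1.912 -0.363 1.236
v -1.905 -0.176 1.15
v -1.977 -0.002 1.063
v -2.117 0.13 0.988
v -2.305 0.2 0.937
v -2.511 0.199 0.917
v -2.704 0.126 0.931
v -2.854 -0.008 0.978
v -2.94 -0.182 1.05
v -2.947 -0.369 1.136
v -2.875 -0.543 1.223
v -2.734 -0.675 1.298
v -2.547 -0.745 1.349
v -2.341 -0.744 1.369
v -2.148 -0.671 1.354
v 1.146 -0.514 2.537
v 1.422 -0.871 2.015
v 3.07 -0.543 2.661
v 2.794 -0.186 3.183
v 1.389 -0.464 1.893
v 3.036 -0.135 2.539
v 1.263 -0.076 2.017
v 2.91 0.253 2.663
v 1.092 0.145 2.34
v 2.74 0.473 2.985
v 0.942 0.114 2.738
v 2.59 0.442 3.384
v 0.87 -0.157 3.059
v 2.518 0.171 3.705
v 0.904 -0.565 3.181
v 2.551 -0.236 3.827
v 1.03 -0.953 3.057
v 2.677 -0.624 3.703
v 1.2 -1.173 2.735
v 2.848 -0.845 3.38
v 1.35 -1.142 2.336
v 2.998 -0.814 2.982
f 2 4 1
f 5 2 1
f 1 4 3
f 3 5 1
f 2 8 4
f 6 2 5
f 6 8 2
f 4 8 3
f 7 5 3
f 3 8 7
f 7 6 5
f 8 6 7
f 10 9 12
f 10 12 11
f 12 9 13
f 12 13 11
f 13 9 14
f 13 14 11
f 14 9 15
f 14 15 11
f 15 9 16
f 15 16 11
f 16 9 17
f 16 17 11
f 17 9 18
f 17 18 11
f 18 9 19
f 18 19 11
f 19 9 10
f 19 10 11
f 21 20 23
f 21 23 22
f 23 20 24
f 23 24 22
f 24 20 25
f 24 25 22
f 25 20 26
f 25 26 22
f 26 20 27
f 26 27 22
f 27 20 28
f 27 28 22
f 28 20 29
f 28 29 22
f 29 20 30
f 29 30 22
f 30 20 31
f 30 31 22
f 31 20 32
f 31 32 22
f 32 20 33
f 32 33 22
f 33 20 34
f 33 34 22
f 34 20 35
f 34 35 22
f 35 20 36
f 35 36 22
f 36 20 37
f 36 37 22
f 37 20 21
f 37 21 22
f 39 38 42
f 39 42 40
f 40 42 43
f 40 43 41
f 42 38 44
f 42 44 43
f 43 44 45
f 43 45 41
f 44 38 46
f 44 46 45
f 45 46 47
f 45 47 41
f 46 38 48
f 46 48 47
f 47 48 49
f 47 49 41
f 48 38 50
f 48 50 49
f 49 50 51
f 49 51 41
f 50 38 52
f 50 52 51
f 51 52 53
f 51 53 41
f 52 38 54
f 52 54 53
f 53 54 55
f 53 55 41
f 54 38 56
f 54 56 55
f 55 56 57
f 55 57 41
f 56 38 58
f 56 58 57
f 57 58 59
f 57 59 41
f 58 38 39
f 58 39 59
f 59 39 40
f 59 40 41



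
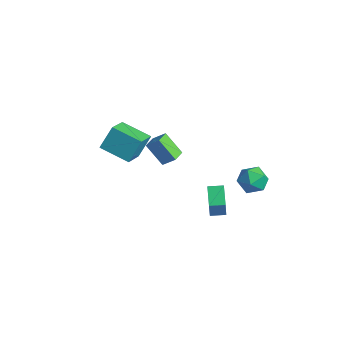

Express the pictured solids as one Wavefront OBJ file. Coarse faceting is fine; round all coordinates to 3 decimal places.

v 3.798 -0.053 -0.5
v 4.29 -0.572 1.064
v 2.908 0.629 0.006
v 3.4 0.109 1.57
v 4.32 0.591 -0.45
v 4.812 0.071 1.114
v 3.43 1.272 0.056
v 3.922 0.753 1.62
v 3.478 3.6 1.05
v 4.304 3.214 1.129
v 3.156 2.686 -0.069
v 3.982 2.3 0.01
v 3.355 2.177 0.665
v 3.554 2.742 1.356
v 3.906 3.158 -0.296
v 4.105 3.723 0.395
v 4.568 2.941 0.297
v 4.227 2.334 0.891
v 3.233 3.566 0.169
v 2.892 2.959 0.763
v -3.531 1.875 -1.087
v -2.906 2.262 -0.424
v -3.89 2.669 -1.213
v -3.266 3.056 -0.549
v -2.494 2.164 -2.231
v -1.87 2.551 -1.567
v -2.854 2.958 -2.356
v -2.229 3.345 -1.693
v -2.697 -1.262 1.759
v -1.882 -2.587 2.685
v -2.669 -0.42 2.94
v -1.854 -1.746 3.865
v -1.126 -0.634 1.275
v -0.311 -1.96 2.2
v -1.098 0.207 2.455
v -0.283 -1.118 3.381
f 2 4 1
f 5 2 1
f 1 4 3
f 3 5 1
f 2 8 4
f 6 2 5
f 6 8 2
f 4 8 3
f 7 5 3
f 3 8 7
f 7 6 5
f 8 6 7
f 9 20 14
f 9 14 10
f 9 10 16
f 9 16 19
f 9 19 20
f 10 14 18
f 14 20 13
f 20 19 11
f 19 16 15
f 16 10 17
f 12 18 13
f 12 13 11
f 12 11 15
f 12 15 17
f 12 17 18
f 13 18 14
f 11 13 20
f 15 11 19
f 17 15 16
f 18 17 10
f 22 24 21
f 25 22 21
f 21 24 23
f 23 25 21
f 22 28 24
f 26 22 25
f 26 28 22
f 24 28 23
f 27 25 23
f 23 28 27
f 27 26 25
f 28 26 27
f 30 32 29
f 33 30 29
f 29 32 31
f 31 33 29
f 30 36 32
f 34 30 33
f 34 36 30
f 32 36 31
f 35 33 31
f 31 36 35
f 35 34 33
f 36 34 35



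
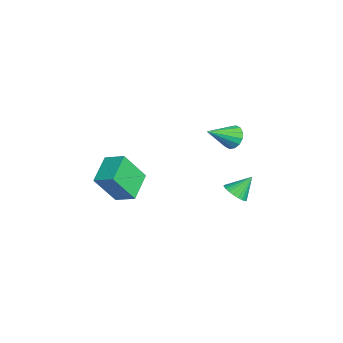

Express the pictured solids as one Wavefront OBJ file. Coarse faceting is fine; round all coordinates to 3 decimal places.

v 0.907 1.969 -3.581
v 1.306 1.637 -3.19
v 0.713 2.751 -2.719
v 1.468 1.799 -3.301
v 1.544 1.986 -3.453
v 1.523 2.171 -3.626
v 1.409 2.325 -3.791
v 1.218 2.425 -3.925
v 0.979 2.456 -4.006
v 0.73 2.412 -4.023
v 0.508 2.301 -3.972
v 0.346 2.14 -3.862
v 0.27 1.952 -3.709
v 0.291 1.767 -3.537
v 0.405 1.613 -3.371
v 0.596 1.513 -3.238
v 0.834 1.483 -3.157
v 1.084 1.526 -3.14
v 1.052 -2.806 -1.959
v 1.274 -3.746 -0.488
v 1.629 -2.04 -1.556
v 1.851 -2.981 -0.085
v 2.269 -3.419 -2.535
v 2.491 -4.36 -1.064
v 2.846 -2.654 -2.132
v 3.068 -3.594 -0.661
v 3.36 1.393 1.676
v 3.621 1.766 2.098
v 3.82 0.227 2.424
v 3.322 1.716 2.204
v 3.034 1.58 2.169
v 2.832 1.394 2.002
v 2.773 1.208 1.748
v 2.87 1.071 1.475
v 3.099 1.021 1.255
v 3.398 1.07 1.149
v 3.686 1.206 1.183
v 3.887 1.393 1.35
v 3.947 1.579 1.605
v 3.849 1.716 1.878
f 2 1 4
f 2 4 3
f 4 1 5
f 4 5 3
f 5 1 6
f 5 6 3
f 6 1 7
f 6 7 3
f 7 1 8
f 7 8 3
f 8 1 9
f 8 9 3
f 9 1 10
f 9 10 3
f 10 1 11
f 10 11 3
f 11 1 12
f 11 12 3
f 12 1 13
f 12 13 3
f 13 1 14
f 13 14 3
f 14 1 15
f 14 15 3
f 15 1 16
f 15 16 3
f 16 1 17
f 16 17 3
f 17 1 18
f 17 18 3
f 18 1 2
f 18 2 3
f 20 22 19
f 23 20 19
f 19 22 21
f 21 23 19
f 20 26 22
f 24 20 23
f 24 26 20
f 22 26 21
f 25 23 21
f 21 26 25
f 25 24 23
f 26 24 25
f 28 27 30
f 28 30 29
f 30 27 31
f 30 31 29
f 31 27 32
f 31 32 29
f 32 27 33
f 32 33 29
f 33 27 34
f 33 34 29
f 34 27 35
f 34 35 29
f 35 27 36
f 35 36 29
f 36 27 37
f 36 37 29
f 37 27 38
f 37 38 29
f 38 27 39
f 38 39 29
f 39 27 40
f 39 40 29
f 40 27 28
f 40 28 29



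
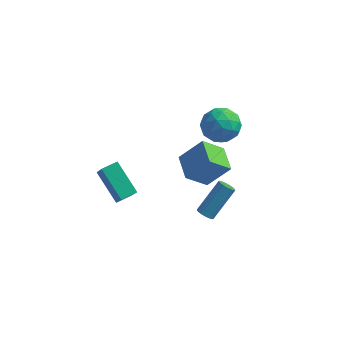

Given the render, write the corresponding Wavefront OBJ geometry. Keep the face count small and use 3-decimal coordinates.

v 2.286 -1.755 0.706
v 1.361 -2.485 1.758
v 1.503 -0.447 0.925
v 0.577 -1.178 1.977
v 3.403 -1.302 2.003
v 2.477 -2.033 3.055
v 2.619 0.005 2.222
v 1.694 -0.725 3.274
v 1.703 -0.115 -3.782
v 2.187 -0.222 -3.941
v 2.98 1.087 -2.417
v 2.497 1.195 -2.258
v 2.13 -0.038 -4.07
v 2.923 1.271 -2.546
v 1.989 0.131 -4.141
v 2.782 1.44 -2.617
v 1.791 0.251 -4.141
v 2.584 1.56 -2.617
v 1.576 0.299 -4.071
v 2.369 1.608 -2.547
v 1.386 0.265 -3.943
v 2.179 1.574 -2.419
v 1.259 0.156 -3.783
v 2.052 1.465 -2.259
v 1.22 -0.007 -3.623
v 2.013 1.302 -2.099
v 1.277 -0.191 -3.494
v 2.07 1.118 -1.97
v 1.418 -0.36 -3.423
v 2.211 0.949 -1.899
v 1.616 -0.48 -3.423
v 2.409 0.829 -1.899
v 1.831 -0.528 -3.493
v 2.624 0.781 -1.969
v 2.021 -0.494 -3.621
v 2.814 0.815 -2.097
v 2.148 -0.385 -3.781
v 2.941 0.924 -2.257
v -3.44 -2.434 0.623
v -2.869 -3.212 1.874
v -2.83 -1.748 0.771
v -2.26 -2.526 2.023
v -2.06 -3.394 -0.603
v -1.49 -4.172 0.649
v -1.451 -2.708 -0.454
v -0.88 -3.486 0.797
v 1.995 3.821 1.423
v 2.511 3.338 0.481
v 0.309 3.742 0.539
v 0.825 3.259 -0.403
v 0.739 2.648 0.6
v 1.782 2.696 1.146
v 1.038 4.384 -0.126
v 2.081 4.432 0.42
v 1.92 3.686 -0.476
v 1.735 2.613 -0.028
v 1.085 4.467 1.048
v 0.9 3.394 1.496
v 2.401 3.586 1.029
v 0.419 3.494 -0.009
v 0.368 3.134 0.58
v 0.672 2.85 0.026
v 1.972 3.209 1.42
v 2.276 2.925 0.867
v 1.234 2.52 0.937
v 0.544 4.155 0.153
v 0.848 3.871 -0.4
v 2.148 4.23 0.994
v 2.452 3.946 0.44
v 1.586 4.56 0.083
v 2.357 3.507 -0.087
v 1.366 3.461 -0.606
v 1.491 4.122 -0.444
v 2.104 4.15 -0.123
v 2.248 2.876 0.177
v 1.257 2.83 -0.343
v 1.207 2.47 0.247
v 1.82 2.499 0.568
v 1.901 3.081 -0.386
v 1.563 4.25 1.363
v 0.572 4.204 0.843
v 1 4.581 0.452
v 1.613 4.61 0.773
v 1.454 3.619 1.626
v 0.463 3.573 1.107
v 0.716 2.93 1.143
v 1.329 2.958 1.464
v 0.919 3.999 1.406
f 2 4 1
f 5 2 1
f 1 4 3
f 3 5 1
f 2 8 4
f 6 2 5
f 6 8 2
f 4 8 3
f 7 5 3
f 3 8 7
f 7 6 5
f 8 6 7
f 10 9 13
f 10 13 11
f 11 13 14
f 11 14 12
f 13 9 15
f 13 15 14
f 14 15 16
f 14 16 12
f 15 9 17
f 15 17 16
f 16 17 18
f 16 18 12
f 17 9 19
f 17 19 18
f 18 19 20
f 18 20 12
f 19 9 21
f 19 21 20
f 20 21 22
f 20 22 12
f 21 9 23
f 21 23 22
f 22 23 24
f 22 24 12
f 23 9 25
f 23 25 24
f 24 25 26
f 24 26 12
f 25 9 27
f 25 27 26
f 26 27 28
f 26 28 12
f 27 9 29
f 27 29 28
f 28 29 30
f 28 30 12
f 29 9 31
f 29 31 30
f 30 31 32
f 30 32 12
f 31 9 33
f 31 33 32
f 32 33 34
f 32 34 12
f 33 9 35
f 33 35 34
f 34 35 36
f 34 36 12
f 35 9 37
f 35 37 36
f 36 37 38
f 36 38 12
f 37 9 10
f 37 10 38
f 38 10 11
f 38 11 12
f 40 42 39
f 43 40 39
f 39 42 41
f 41 43 39
f 40 46 42
f 44 40 43
f 44 46 40
f 42 46 41
f 45 43 41
f 41 46 45
f 45 44 43
f 46 44 45
f 47 84 63
f 84 58 87
f 63 87 52
f 84 87 63
f 47 63 59
f 63 52 64
f 59 64 48
f 63 64 59
f 47 59 68
f 59 48 69
f 68 69 54
f 59 69 68
f 47 68 80
f 68 54 83
f 80 83 57
f 68 83 80
f 47 80 84
f 80 57 88
f 84 88 58
f 80 88 84
f 48 64 75
f 64 52 78
f 75 78 56
f 64 78 75
f 52 87 65
f 87 58 86
f 65 86 51
f 87 86 65
f 58 88 85
f 88 57 81
f 85 81 49
f 88 81 85
f 57 83 82
f 83 54 70
f 82 70 53
f 83 70 82
f 54 69 74
f 69 48 71
f 74 71 55
f 69 71 74
f 50 76 62
f 76 56 77
f 62 77 51
f 76 77 62
f 50 62 60
f 62 51 61
f 60 61 49
f 62 61 60
f 50 60 67
f 60 49 66
f 67 66 53
f 60 66 67
f 50 67 72
f 67 53 73
f 72 73 55
f 67 73 72
f 50 72 76
f 72 55 79
f 76 79 56
f 72 79 76
f 51 77 65
f 77 56 78
f 65 78 52
f 77 78 65
f 49 61 85
f 61 51 86
f 85 86 58
f 61 86 85
f 53 66 82
f 66 49 81
f 82 81 57
f 66 81 82
f 55 73 74
f 73 53 70
f 74 70 54
f 73 70 74
f 56 79 75
f 79 55 71
f 75 71 48
f 79 71 75



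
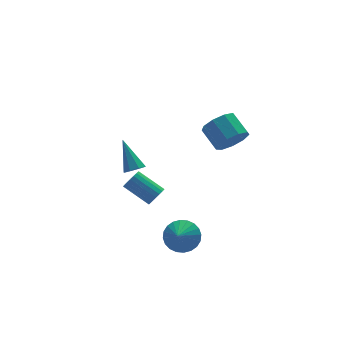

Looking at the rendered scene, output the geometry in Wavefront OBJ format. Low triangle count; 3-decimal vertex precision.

v -0.384 -0.33 -0.45
v 0.15 -0.194 -0.124
v -0.721 1.085 0.775
v -1.256 0.95 0.45
v 0.168 -0.023 -0.351
v -0.703 1.257 0.548
v 0.077 0.088 -0.597
v -0.794 1.368 0.302
v -0.105 0.117 -0.814
v -0.976 1.396 0.086
v -0.343 0.056 -0.959
v -1.214 1.336 -0.059
v -0.589 -0.08 -1.002
v -1.46 1.199 -0.103
v -0.795 -0.266 -0.937
v -1.666 1.013 -0.038
v -0.919 -0.465 -0.775
v -1.79 0.814 0.124
v -0.937 -0.637 -0.548
v -1.808 0.643 0.351
v -0.846 -0.748 -0.302
v -1.717 0.532 0.597
v -0.664 -0.776 -0.086
v -1.535 0.503 0.814
v -0.426 -0.716 0.059
v -1.297 0.564 0.959
v -0.18 -0.579 0.103
v -1.051 0.7 1.002
v 0.026 -0.393 0.038
v -0.845 0.886 0.937
v -0.175 2.65 -0.336
v 0.298 2.303 -0.012
v -0.185 4.07 1.196
v 0.495 2.651 -0.333
v 0.3 2.998 -0.656
v -0.174 3.141 -0.792
v -0.648 2.996 -0.661
v -0.845 2.648 -0.34
v -0.649 2.301 -0.017
v -0.176 2.158 0.119
v 0.443 -1.634 -3.102
v 1.217 -1.569 -2.394
v -0.183 -2.266 -2.358
v 0.995 -1.238 -2.3
v 0.689 -0.968 -2.328
v 0.345 -0.798 -2.473
v 0.017 -0.756 -2.715
v -0.247 -0.847 -3.015
v -0.405 -1.059 -3.328
v -0.434 -1.357 -3.607
v -0.33 -1.698 -3.809
v -0.108 -2.029 -3.903
v 0.198 -2.3 -3.875
v 0.542 -2.469 -3.73
v 0.87 -2.512 -3.489
v 1.134 -2.42 -3.188
v 1.292 -2.209 -2.875
v 1.321 -1.91 -2.596
v 3.527 -1.505 3.456
v 4.227 -1.82 4.143
v 4.073 -0.53 4.891
v 3.373 -0.215 4.204
v 4.544 -1.477 3.616
v 4.39 -0.186 4.364
v 4.385 -1.147 3.014
v 4.232 0.144 3.762
v 3.825 -0.984 2.619
v 3.671 0.306 3.367
v 3.125 -1.066 2.615
v 2.971 0.225 3.364
v 2.613 -1.353 3.005
v 2.46 -0.062 3.754
v 2.529 -1.711 3.606
v 2.375 -0.42 4.354
v 2.911 -1.973 4.136
v 2.758 -0.683 4.885
v 3.582 -2.016 4.348
v 3.428 -0.726 5.097
f 2 1 5
f 2 5 3
f 3 5 6
f 3 6 4
f 5 1 7
f 5 7 6
f 6 7 8
f 6 8 4
f 7 1 9
f 7 9 8
f 8 9 10
f 8 10 4
f 9 1 11
f 9 11 10
f 10 11 12
f 10 12 4
f 11 1 13
f 11 13 12
f 12 13 14
f 12 14 4
f 13 1 15
f 13 15 14
f 14 15 16
f 14 16 4
f 15 1 17
f 15 17 16
f 16 17 18
f 16 18 4
f 17 1 19
f 17 19 18
f 18 19 20
f 18 20 4
f 19 1 21
f 19 21 20
f 20 21 22
f 20 22 4
f 21 1 23
f 21 23 22
f 22 23 24
f 22 24 4
f 23 1 25
f 23 25 24
f 24 25 26
f 24 26 4
f 25 1 27
f 25 27 26
f 26 27 28
f 26 28 4
f 27 1 29
f 27 29 28
f 28 29 30
f 28 30 4
f 29 1 2
f 29 2 30
f 30 2 3
f 30 3 4
f 32 31 34
f 32 34 33
f 34 31 35
f 34 35 33
f 35 31 36
f 35 36 33
f 36 31 37
f 36 37 33
f 37 31 38
f 37 38 33
f 38 31 39
f 38 39 33
f 39 31 40
f 39 40 33
f 40 31 32
f 40 32 33
f 42 41 44
f 42 44 43
f 44 41 45
f 44 45 43
f 45 41 46
f 45 46 43
f 46 41 47
f 46 47 43
f 47 41 48
f 47 48 43
f 48 41 49
f 48 49 43
f 49 41 50
f 49 50 43
f 50 41 51
f 50 51 43
f 51 41 52
f 51 52 43
f 52 41 53
f 52 53 43
f 53 41 54
f 53 54 43
f 54 41 55
f 54 55 43
f 55 41 56
f 55 56 43
f 56 41 57
f 56 57 43
f 57 41 58
f 57 58 43
f 58 41 42
f 58 42 43
f 60 59 63
f 60 63 61
f 61 63 64
f 61 64 62
f 63 59 65
f 63 65 64
f 64 65 66
f 64 66 62
f 65 59 67
f 65 67 66
f 66 67 68
f 66 68 62
f 67 59 69
f 67 69 68
f 68 69 70
f 68 70 62
f 69 59 71
f 69 71 70
f 70 71 72
f 70 72 62
f 71 59 73
f 71 73 72
f 72 73 74
f 72 74 62
f 73 59 75
f 73 75 74
f 74 75 76
f 74 76 62
f 75 59 77
f 75 77 76
f 76 77 78
f 76 78 62
f 77 59 60
f 77 60 78
f 78 60 61
f 78 61 62



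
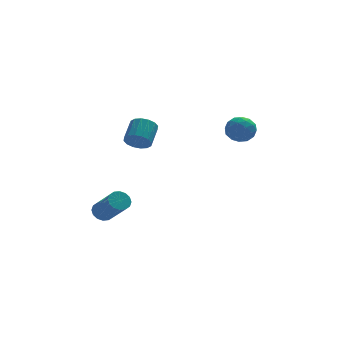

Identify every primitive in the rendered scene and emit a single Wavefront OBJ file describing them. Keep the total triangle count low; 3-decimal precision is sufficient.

v -3.729 0.529 -2.623
v -3.168 0.812 -2.583
v -2.57 -0.565 -1.217
v -3.131 -0.849 -1.257
v -3.352 0.957 -2.356
v -2.754 -0.42 -0.99
v -3.637 0.987 -2.201
v -3.039 -0.39 -0.835
v -3.947 0.894 -2.158
v -3.349 -0.483 -0.793
v -4.199 0.704 -2.241
v -3.6 -0.674 -0.875
v -4.324 0.466 -2.426
v -3.726 -0.912 -1.06
v -4.29 0.245 -2.663
v -3.692 -1.132 -1.297
v -4.106 0.1 -2.89
v -3.508 -1.277 -1.524
v -3.821 0.07 -3.045
v -3.223 -1.307 -1.679
v -3.511 0.163 -3.087
v -2.913 -1.214 -1.722
v -3.26 0.354 -3.005
v -2.661 -1.024 -1.639
v -3.134 0.592 -2.82
v -2.536 -0.786 -1.454
v 3.292 0.859 2.653
v 3.842 0.392 3.125
v 2.658 -0.312 2.235
v 3.208 -0.779 2.707
v 2.621 -0.282 3.096
v 3.013 0.442 3.354
v 3.487 -0.362 2.006
v 3.879 0.362 2.264
v 3.963 -0.362 2.725
v 3.428 -0.313 3.399
v 3.072 0.393 1.961
v 2.537 0.442 2.635
v 3.623 0.728 2.926
v 2.877 -0.648 2.434
v 2.532 -0.356 2.663
v 2.856 -0.63 2.94
v 3.135 0.757 3.061
v 3.458 0.483 3.338
v 2.741 0.087 3.321
v 3.042 -0.403 2.022
v 3.365 -0.677 2.299
v 3.644 0.71 2.42
v 3.968 0.436 2.697
v 3.759 -0.007 2.039
v 4.017 0.01 2.968
v 3.645 -0.677 2.722
v 3.809 -0.432 2.31
v 4.039 -0.007 2.462
v 3.702 0.04 3.364
v 3.33 -0.648 3.118
v 2.985 -0.356 3.347
v 3.215 0.069 3.499
v 3.774 -0.404 3.129
v 3.17 0.728 2.242
v 2.798 0.04 1.996
v 3.285 0.011 1.861
v 3.515 0.436 2.013
v 2.855 0.757 2.638
v 2.483 0.07 2.392
v 2.461 0.087 2.898
v 2.691 0.512 3.05
v 2.726 0.484 2.231
v -2.248 -1.035 2.801
v -1.605 -1.184 2.514
v -1.069 -0.214 3.212
v -1.712 -0.065 3.499
v -1.758 -0.934 2.284
v -1.221 0.036 2.982
v -2.042 -0.711 2.192
v -1.505 0.259 2.89
v -2.381 -0.575 2.264
v -1.845 0.395 2.961
v -2.685 -0.562 2.479
v -2.149 0.408 3.177
v -2.872 -0.676 2.781
v -2.335 0.294 3.479
v -2.891 -0.886 3.088
v -2.355 0.084 3.786
v -2.739 -1.136 3.318
v -2.202 -0.166 4.016
v -2.455 -1.359 3.41
v -1.918 -0.389 4.108
v -2.115 -1.495 3.339
v -1.579 -0.525 4.036
v -1.811 -1.508 3.123
v -1.275 -0.538 3.821
v -1.625 -1.394 2.821
v -1.088 -0.424 3.519
f 2 1 5
f 2 5 3
f 3 5 6
f 3 6 4
f 5 1 7
f 5 7 6
f 6 7 8
f 6 8 4
f 7 1 9
f 7 9 8
f 8 9 10
f 8 10 4
f 9 1 11
f 9 11 10
f 10 11 12
f 10 12 4
f 11 1 13
f 11 13 12
f 12 13 14
f 12 14 4
f 13 1 15
f 13 15 14
f 14 15 16
f 14 16 4
f 15 1 17
f 15 17 16
f 16 17 18
f 16 18 4
f 17 1 19
f 17 19 18
f 18 19 20
f 18 20 4
f 19 1 21
f 19 21 20
f 20 21 22
f 20 22 4
f 21 1 23
f 21 23 22
f 22 23 24
f 22 24 4
f 23 1 25
f 23 25 24
f 24 25 26
f 24 26 4
f 25 1 2
f 25 2 26
f 26 2 3
f 26 3 4
f 27 64 43
f 64 38 67
f 43 67 32
f 64 67 43
f 27 43 39
f 43 32 44
f 39 44 28
f 43 44 39
f 27 39 48
f 39 28 49
f 48 49 34
f 39 49 48
f 27 48 60
f 48 34 63
f 60 63 37
f 48 63 60
f 27 60 64
f 60 37 68
f 64 68 38
f 60 68 64
f 28 44 55
f 44 32 58
f 55 58 36
f 44 58 55
f 32 67 45
f 67 38 66
f 45 66 31
f 67 66 45
f 38 68 65
f 68 37 61
f 65 61 29
f 68 61 65
f 37 63 62
f 63 34 50
f 62 50 33
f 63 50 62
f 34 49 54
f 49 28 51
f 54 51 35
f 49 51 54
f 30 56 42
f 56 36 57
f 42 57 31
f 56 57 42
f 30 42 40
f 42 31 41
f 40 41 29
f 42 41 40
f 30 40 47
f 40 29 46
f 47 46 33
f 40 46 47
f 30 47 52
f 47 33 53
f 52 53 35
f 47 53 52
f 30 52 56
f 52 35 59
f 56 59 36
f 52 59 56
f 31 57 45
f 57 36 58
f 45 58 32
f 57 58 45
f 29 41 65
f 41 31 66
f 65 66 38
f 41 66 65
f 33 46 62
f 46 29 61
f 62 61 37
f 46 61 62
f 35 53 54
f 53 33 50
f 54 50 34
f 53 50 54
f 36 59 55
f 59 35 51
f 55 51 28
f 59 51 55
f 70 69 73
f 70 73 71
f 71 73 74
f 71 74 72
f 73 69 75
f 73 75 74
f 74 75 76
f 74 76 72
f 75 69 77
f 75 77 76
f 76 77 78
f 76 78 72
f 77 69 79
f 77 79 78
f 78 79 80
f 78 80 72
f 79 69 81
f 79 81 80
f 80 81 82
f 80 82 72
f 81 69 83
f 81 83 82
f 82 83 84
f 82 84 72
f 83 69 85
f 83 85 84
f 84 85 86
f 84 86 72
f 85 69 87
f 85 87 86
f 86 87 88
f 86 88 72
f 87 69 89
f 87 89 88
f 88 89 90
f 88 90 72
f 89 69 91
f 89 91 90
f 90 91 92
f 90 92 72
f 91 69 93
f 91 93 92
f 92 93 94
f 92 94 72
f 93 69 70
f 93 70 94
f 94 70 71
f 94 71 72



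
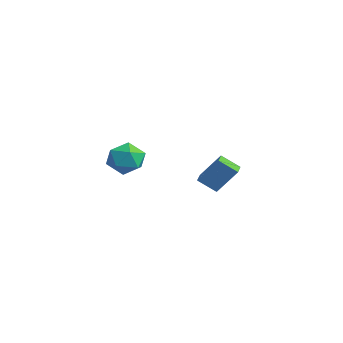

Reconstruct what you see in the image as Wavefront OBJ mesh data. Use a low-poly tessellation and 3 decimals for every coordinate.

v -1.271 2.259 -1.77
v -0.635 3.139 -0.322
v -2.074 2.804 -1.749
v -1.437 3.684 -0.301
v -0.723 3.096 -2.519
v -0.086 3.976 -1.071
v -1.525 3.641 -2.498
v -0.889 4.521 -1.05
v 1.681 -2.144 0.796
v 2.542 -2.689 1.097
v 0.698 -3.151 1.783
v 1.559 -3.696 2.084
v 1.427 -2.692 2.405
v 2.035 -2.07 1.795
v 1.205 -3.77 1.085
v 1.813 -3.148 0.475
v 2.247 -3.694 1.275
v 2.385 -3.028 2.091
v 0.855 -2.812 0.789
v 0.993 -2.146 1.605
f 2 4 1
f 5 2 1
f 1 4 3
f 3 5 1
f 2 8 4
f 6 2 5
f 6 8 2
f 4 8 3
f 7 5 3
f 3 8 7
f 7 6 5
f 8 6 7
f 9 20 14
f 9 14 10
f 9 10 16
f 9 16 19
f 9 19 20
f 10 14 18
f 14 20 13
f 20 19 11
f 19 16 15
f 16 10 17
f 12 18 13
f 12 13 11
f 12 11 15
f 12 15 17
f 12 17 18
f 13 18 14
f 11 13 20
f 15 11 19
f 17 15 16
f 18 17 10



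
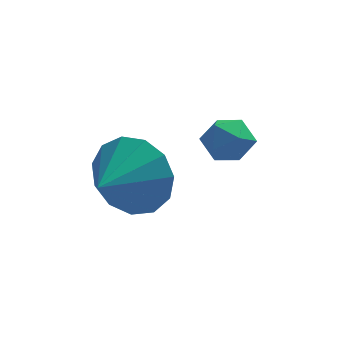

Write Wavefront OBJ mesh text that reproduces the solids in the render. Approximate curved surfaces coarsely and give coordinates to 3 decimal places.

v 0.968 -1.497 0.589
v 1.292 -1.803 0.071
v 0.008 -1.597 0.049
v 0.332 -1.903 -0.469
v 0.27 -2.223 0.132
v 0.864 -2.161 0.466
v 0.436 -1.239 -0.346
v 1.03 -1.177 -0.012
v 0.963 -1.644 -0.507
v 0.86 -2.252 -0.212
v 0.44 -1.148 0.332
v 0.337 -1.756 0.627
v -1.545 -2.818 -0.195
v -0.838 -2.979 0.606
v -2.315 -3.862 0.275
v -1.248 -2.582 0.816
v -1.753 -2.26 0.706
v -2.191 -2.115 0.31
v -2.424 -2.193 -0.247
v -2.378 -2.47 -0.787
v -2.068 -2.857 -1.139
v -1.591 -3.232 -1.191
v -1.1 -3.475 -0.927
v -0.75 -3.51 -0.431
v -0.652 -3.325 0.141
f 1 12 6
f 1 6 2
f 1 2 8
f 1 8 11
f 1 11 12
f 2 6 10
f 6 12 5
f 12 11 3
f 11 8 7
f 8 2 9
f 4 10 5
f 4 5 3
f 4 3 7
f 4 7 9
f 4 9 10
f 5 10 6
f 3 5 12
f 7 3 11
f 9 7 8
f 10 9 2
f 14 13 16
f 14 16 15
f 16 13 17
f 16 17 15
f 17 13 18
f 17 18 15
f 18 13 19
f 18 19 15
f 19 13 20
f 19 20 15
f 20 13 21
f 20 21 15
f 21 13 22
f 21 22 15
f 22 13 23
f 22 23 15
f 23 13 24
f 23 24 15
f 24 13 25
f 24 25 15
f 25 13 14
f 25 14 15



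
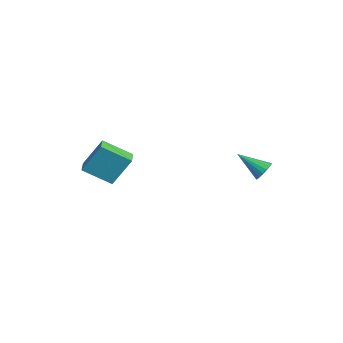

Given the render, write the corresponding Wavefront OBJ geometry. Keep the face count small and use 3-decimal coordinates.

v 4.432 3.752 -2.227
v 4.95 3.405 -1.91
v 3.148 2.728 -1.253
v 4.902 3.647 -1.719
v 4.76 3.91 -1.63
v 4.554 4.141 -1.658
v 4.323 4.296 -1.8
v 4.114 4.343 -2.026
v 3.968 4.273 -2.292
v 3.913 4.099 -2.545
v 3.962 3.858 -2.735
v 4.103 3.595 -2.825
v 4.31 3.364 -2.797
v 4.541 3.209 -2.655
v 4.75 3.162 -2.429
v 4.896 3.232 -2.163
v -1.597 -4.676 -2.763
v -1.303 -3.566 -0.933
v -0.596 -3.242 -3.793
v -0.303 -2.132 -1.964
v -0.797 -5.128 -2.616
v -0.504 -4.018 -0.787
v 0.203 -3.694 -3.647
v 0.497 -2.584 -1.817
f 2 1 4
f 2 4 3
f 4 1 5
f 4 5 3
f 5 1 6
f 5 6 3
f 6 1 7
f 6 7 3
f 7 1 8
f 7 8 3
f 8 1 9
f 8 9 3
f 9 1 10
f 9 10 3
f 10 1 11
f 10 11 3
f 11 1 12
f 11 12 3
f 12 1 13
f 12 13 3
f 13 1 14
f 13 14 3
f 14 1 15
f 14 15 3
f 15 1 16
f 15 16 3
f 16 1 2
f 16 2 3
f 18 20 17
f 21 18 17
f 17 20 19
f 19 21 17
f 18 24 20
f 22 18 21
f 22 24 18
f 20 24 19
f 23 21 19
f 19 24 23
f 23 22 21
f 24 22 23



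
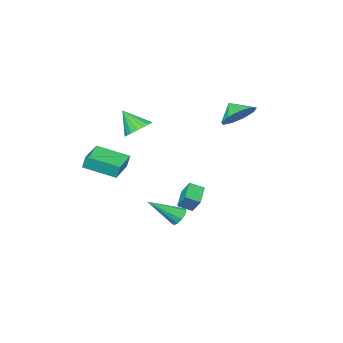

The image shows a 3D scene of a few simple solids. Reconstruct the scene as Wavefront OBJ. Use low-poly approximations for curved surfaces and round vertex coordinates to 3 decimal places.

v 2.694 -0.026 -1.059
v 2.623 0.208 -0.255
v 3.943 0.913 -1.22
v 3.871 1.147 -0.416
v 3.829 -1.447 -0.544
v 3.757 -1.213 0.26
v 5.077 -0.508 -0.705
v 5.006 -0.274 0.099
v 2.721 1.131 1.958
v 3.439 0.964 1.576
v 3.139 0.309 3.102
v 3.517 1.27 1.767
v 3.438 1.549 1.996
v 3.216 1.745 2.218
v 2.897 1.819 2.388
v 2.543 1.757 2.472
v 2.224 1.571 2.455
v 2.004 1.298 2.339
v 1.925 0.992 2.148
v 2.005 0.714 1.919
v 2.226 0.518 1.697
v 2.546 0.443 1.528
v 2.9 0.505 1.443
v 3.219 0.691 1.46
v 0.689 1.807 -4.545
v 1.118 1.98 -4.957
v 2.131 1.013 -3.375
v 1.084 2.246 -4.734
v 0.924 2.373 -4.451
v 0.689 2.32 -4.197
v 0.455 2.105 -4.054
v 0.294 1.795 -4.067
v 0.259 1.489 -4.231
v 0.36 1.284 -4.495
v 0.566 1.245 -4.775
v 0.81 1.385 -4.982
v 1.016 1.659 -5.05
v -2.438 2.662 2.237
v -1.843 2.1 1.563
v -2.342 1.918 2.943
v -1.422 2.534 1.964
v -1.476 3.027 2.492
v -1.98 3.35 2.902
v -2.698 3.351 3
v -3.295 3.03 2.741
v -3.49 2.536 2.247
v -3.193 2.102 1.748
v -2.543 1.93 1.478
v 1.371 2.977 -2.098
v 1.319 3.597 -1.277
v 0.737 3.397 -2.455
v 0.685 4.017 -1.634
v 2.175 3.743 -2.626
v 2.123 4.363 -1.805
v 1.541 4.163 -2.983
v 1.489 4.783 -2.162
f 2 4 1
f 5 2 1
f 1 4 3
f 3 5 1
f 2 8 4
f 6 2 5
f 6 8 2
f 4 8 3
f 7 5 3
f 3 8 7
f 7 6 5
f 8 6 7
f 10 9 12
f 10 12 11
f 12 9 13
f 12 13 11
f 13 9 14
f 13 14 11
f 14 9 15
f 14 15 11
f 15 9 16
f 15 16 11
f 16 9 17
f 16 17 11
f 17 9 18
f 17 18 11
f 18 9 19
f 18 19 11
f 19 9 20
f 19 20 11
f 20 9 21
f 20 21 11
f 21 9 22
f 21 22 11
f 22 9 23
f 22 23 11
f 23 9 24
f 23 24 11
f 24 9 10
f 24 10 11
f 26 25 28
f 26 28 27
f 28 25 29
f 28 29 27
f 29 25 30
f 29 30 27
f 30 25 31
f 30 31 27
f 31 25 32
f 31 32 27
f 32 25 33
f 32 33 27
f 33 25 34
f 33 34 27
f 34 25 35
f 34 35 27
f 35 25 36
f 35 36 27
f 36 25 37
f 36 37 27
f 37 25 26
f 37 26 27
f 39 38 41
f 39 41 40
f 41 38 42
f 41 42 40
f 42 38 43
f 42 43 40
f 43 38 44
f 43 44 40
f 44 38 45
f 44 45 40
f 45 38 46
f 45 46 40
f 46 38 47
f 46 47 40
f 47 38 48
f 47 48 40
f 48 38 39
f 48 39 40
f 50 52 49
f 53 50 49
f 49 52 51
f 51 53 49
f 50 56 52
f 54 50 53
f 54 56 50
f 52 56 51
f 55 53 51
f 51 56 55
f 55 54 53
f 56 54 55



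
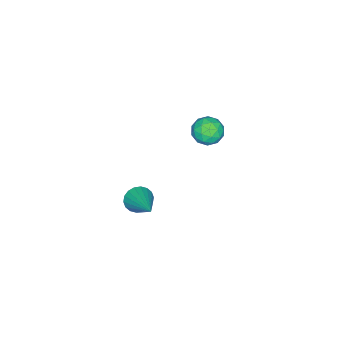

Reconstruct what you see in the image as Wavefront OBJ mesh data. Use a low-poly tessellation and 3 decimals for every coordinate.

v 2.442 -1.529 -2.207
v 2.957 -1.653 -2.633
v 3.578 -0.231 -1.213
v 2.813 -1.423 -2.767
v 2.594 -1.215 -2.79
v 2.346 -1.069 -2.698
v 2.117 -1.014 -2.508
v 1.952 -1.061 -2.259
v 1.885 -1.2 -1.999
v 1.928 -1.405 -1.78
v 2.072 -1.635 -1.646
v 2.291 -1.843 -1.623
v 2.539 -1.989 -1.716
v 2.768 -2.044 -1.905
v 2.933 -1.997 -2.155
v 3 -1.858 -2.415
v -3.791 -0.988 -2.114
v -3.229 -0.681 -2.61
v -2.871 -1.699 -1.51
v -2.309 -1.392 -2.006
v -2.662 -0.919 -1.453
v -3.231 -0.479 -1.826
v -2.869 -1.901 -2.294
v -3.438 -1.461 -2.667
v -2.659 -1.246 -2.721
v -2.531 -0.639 -2.201
v -3.569 -1.741 -1.919
v -3.441 -1.134 -1.399
v -3.591 -0.772 -2.415
v -2.509 -1.608 -1.705
v -2.717 -1.33 -1.38
v -2.387 -1.15 -1.671
v -3.592 -0.653 -1.954
v -3.261 -0.473 -2.245
v -2.928 -0.613 -1.565
v -2.839 -1.907 -1.875
v -2.508 -1.727 -2.166
v -3.713 -1.23 -2.449
v -3.383 -1.05 -2.74
v -3.172 -1.767 -2.555
v -2.926 -0.924 -2.772
v -2.385 -1.342 -2.417
v -2.714 -1.641 -2.586
v -3.048 -1.382 -2.806
v -2.85 -0.567 -2.466
v -2.31 -0.985 -2.111
v -2.517 -0.706 -1.786
v -2.851 -0.448 -2.005
v -2.515 -0.899 -2.531
v -3.79 -1.395 -2.009
v -3.25 -1.813 -1.654
v -3.249 -1.932 -2.115
v -3.583 -1.674 -2.334
v -3.715 -1.038 -1.703
v -3.174 -1.456 -1.348
v -3.052 -0.998 -1.314
v -3.386 -0.739 -1.534
v -3.585 -1.481 -1.589
f 2 1 4
f 2 4 3
f 4 1 5
f 4 5 3
f 5 1 6
f 5 6 3
f 6 1 7
f 6 7 3
f 7 1 8
f 7 8 3
f 8 1 9
f 8 9 3
f 9 1 10
f 9 10 3
f 10 1 11
f 10 11 3
f 11 1 12
f 11 12 3
f 12 1 13
f 12 13 3
f 13 1 14
f 13 14 3
f 14 1 15
f 14 15 3
f 15 1 16
f 15 16 3
f 16 1 2
f 16 2 3
f 17 54 33
f 54 28 57
f 33 57 22
f 54 57 33
f 17 33 29
f 33 22 34
f 29 34 18
f 33 34 29
f 17 29 38
f 29 18 39
f 38 39 24
f 29 39 38
f 17 38 50
f 38 24 53
f 50 53 27
f 38 53 50
f 17 50 54
f 50 27 58
f 54 58 28
f 50 58 54
f 18 34 45
f 34 22 48
f 45 48 26
f 34 48 45
f 22 57 35
f 57 28 56
f 35 56 21
f 57 56 35
f 28 58 55
f 58 27 51
f 55 51 19
f 58 51 55
f 27 53 52
f 53 24 40
f 52 40 23
f 53 40 52
f 24 39 44
f 39 18 41
f 44 41 25
f 39 41 44
f 20 46 32
f 46 26 47
f 32 47 21
f 46 47 32
f 20 32 30
f 32 21 31
f 30 31 19
f 32 31 30
f 20 30 37
f 30 19 36
f 37 36 23
f 30 36 37
f 20 37 42
f 37 23 43
f 42 43 25
f 37 43 42
f 20 42 46
f 42 25 49
f 46 49 26
f 42 49 46
f 21 47 35
f 47 26 48
f 35 48 22
f 47 48 35
f 19 31 55
f 31 21 56
f 55 56 28
f 31 56 55
f 23 36 52
f 36 19 51
f 52 51 27
f 36 51 52
f 25 43 44
f 43 23 40
f 44 40 24
f 43 40 44
f 26 49 45
f 49 25 41
f 45 41 18
f 49 41 45

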